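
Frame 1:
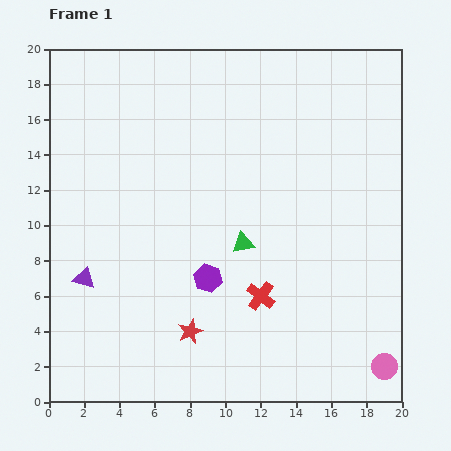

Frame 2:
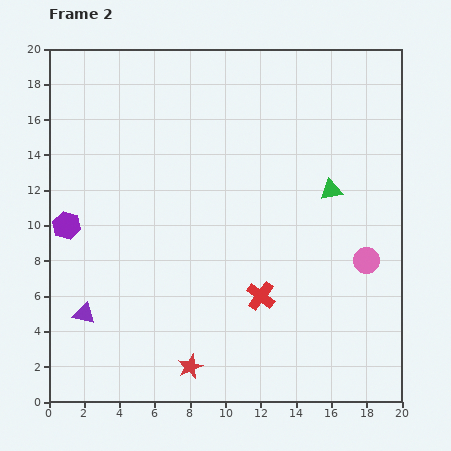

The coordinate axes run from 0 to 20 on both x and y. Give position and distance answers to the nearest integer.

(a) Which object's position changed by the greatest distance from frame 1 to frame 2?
the purple hexagon

(moved 9; next 6)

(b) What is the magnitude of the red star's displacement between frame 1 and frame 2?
2

The red star moved from (8, 4) to (8, 2), a distance of √(0² + 2²) ≈ 2.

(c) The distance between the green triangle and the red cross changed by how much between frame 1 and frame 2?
+4

Distance in frame 1: 3. Distance in frame 2: 7.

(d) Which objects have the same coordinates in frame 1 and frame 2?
the red cross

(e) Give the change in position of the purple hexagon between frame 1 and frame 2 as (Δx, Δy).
(-8, 3)

The purple hexagon was at (9, 7) in frame 1 and (1, 10) in frame 2.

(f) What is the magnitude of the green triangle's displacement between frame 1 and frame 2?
6

The green triangle moved from (11, 9) to (16, 12), a distance of √(5² + 3²) ≈ 6.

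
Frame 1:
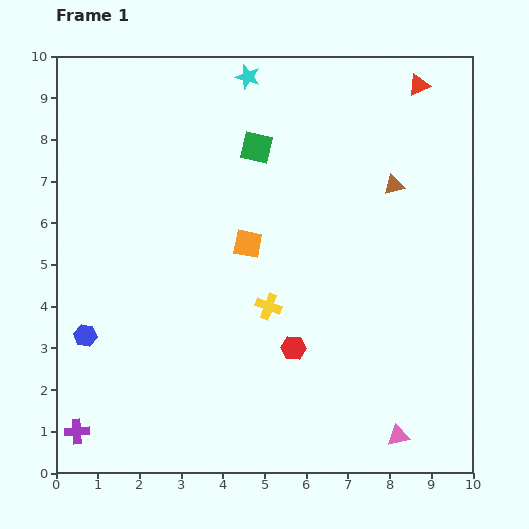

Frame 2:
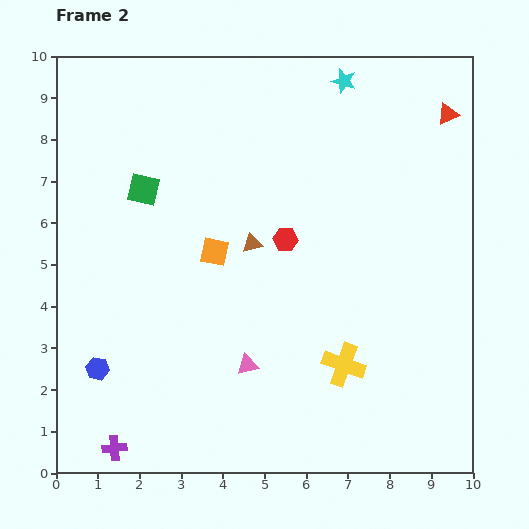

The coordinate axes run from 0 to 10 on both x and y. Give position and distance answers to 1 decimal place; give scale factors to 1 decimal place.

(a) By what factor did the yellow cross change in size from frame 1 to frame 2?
1.7×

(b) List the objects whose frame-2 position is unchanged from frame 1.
none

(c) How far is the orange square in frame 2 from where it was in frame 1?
0.8

The orange square moved from (4.6, 5.5) to (3.8, 5.3), a distance of √(0.8² + 0.2²) ≈ 0.8.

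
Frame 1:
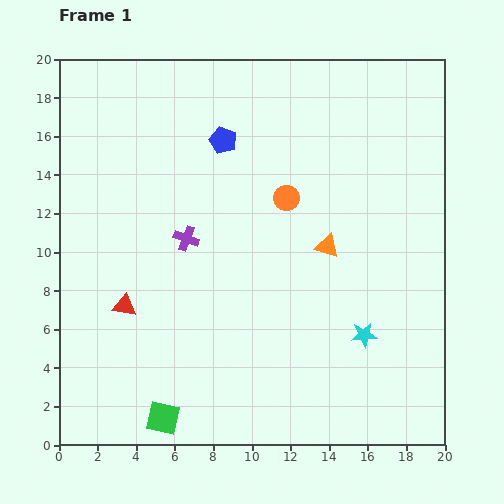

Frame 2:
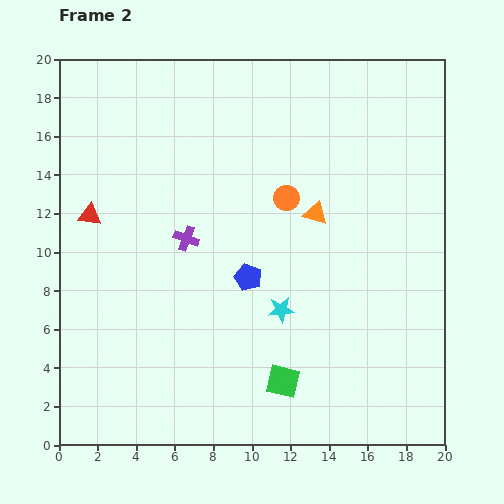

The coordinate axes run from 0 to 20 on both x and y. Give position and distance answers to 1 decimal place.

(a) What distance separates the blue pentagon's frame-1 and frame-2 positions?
7.2

The blue pentagon moved from (8.5, 15.8) to (9.8, 8.7), a distance of √(1.3² + 7.1²) ≈ 7.2.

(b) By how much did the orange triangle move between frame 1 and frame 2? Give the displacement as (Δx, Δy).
(-0.6, 1.7)

The orange triangle was at (13.9, 10.3) in frame 1 and (13.3, 12.0) in frame 2.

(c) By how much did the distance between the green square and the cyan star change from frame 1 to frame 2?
-7.6

Distance in frame 1: 11.3. Distance in frame 2: 3.7.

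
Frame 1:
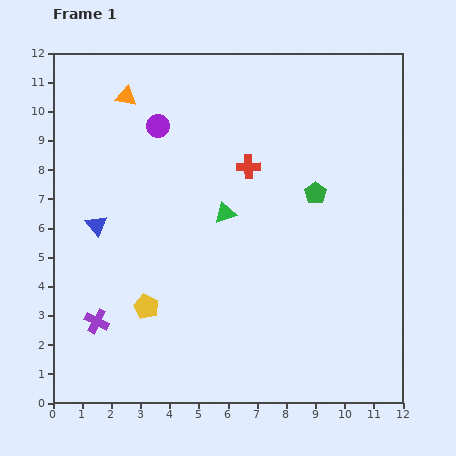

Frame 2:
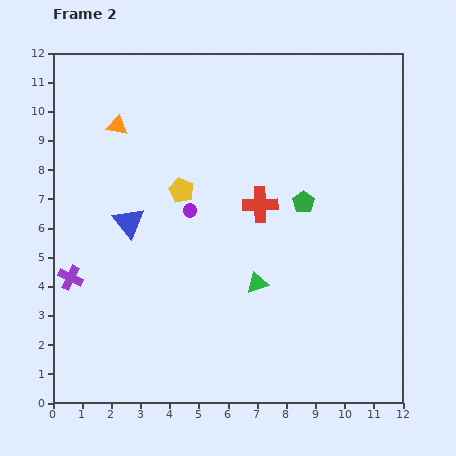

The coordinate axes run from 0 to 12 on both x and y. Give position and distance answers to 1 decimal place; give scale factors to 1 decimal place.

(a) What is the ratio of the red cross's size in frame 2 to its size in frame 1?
1.5×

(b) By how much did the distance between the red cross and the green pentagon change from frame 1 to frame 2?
-1.0

Distance in frame 1: 2.5. Distance in frame 2: 1.5.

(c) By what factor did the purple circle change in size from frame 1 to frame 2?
0.6×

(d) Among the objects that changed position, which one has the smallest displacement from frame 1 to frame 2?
the green pentagon

(moved 0.5)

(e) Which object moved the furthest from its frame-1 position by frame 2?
the yellow pentagon

(moved 4.2; next 3.1)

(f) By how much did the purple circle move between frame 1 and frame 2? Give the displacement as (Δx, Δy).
(1.1, -2.9)

The purple circle was at (3.6, 9.5) in frame 1 and (4.7, 6.6) in frame 2.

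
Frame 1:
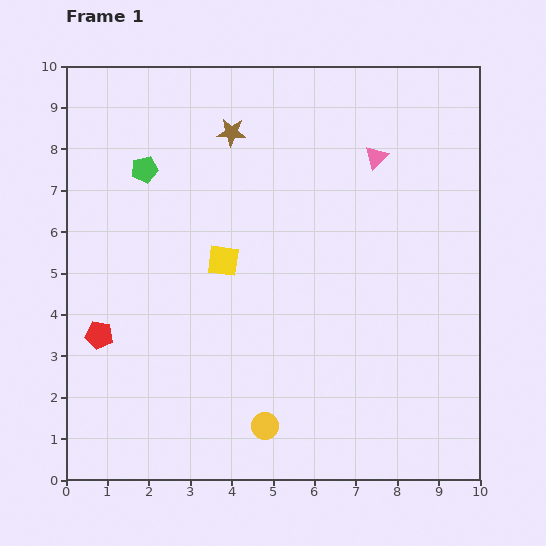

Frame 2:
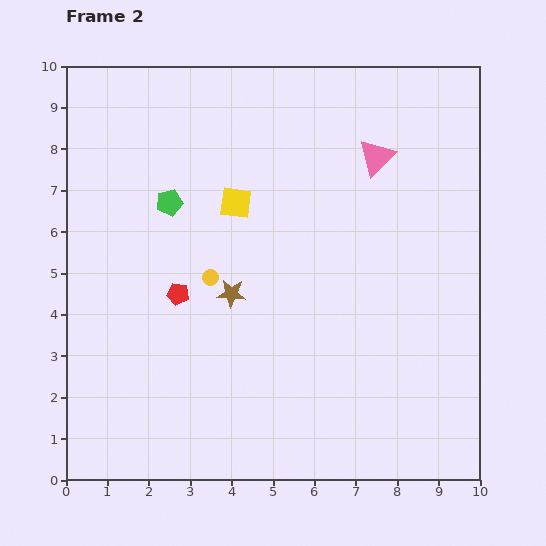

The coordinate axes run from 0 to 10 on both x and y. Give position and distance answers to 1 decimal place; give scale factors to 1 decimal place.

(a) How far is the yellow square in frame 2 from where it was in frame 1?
1.4

The yellow square moved from (3.8, 5.3) to (4.1, 6.7), a distance of √(0.3² + 1.4²) ≈ 1.4.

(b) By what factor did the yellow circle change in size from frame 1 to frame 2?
0.6×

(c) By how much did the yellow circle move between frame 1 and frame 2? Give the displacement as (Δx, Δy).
(-1.3, 3.6)

The yellow circle was at (4.8, 1.3) in frame 1 and (3.5, 4.9) in frame 2.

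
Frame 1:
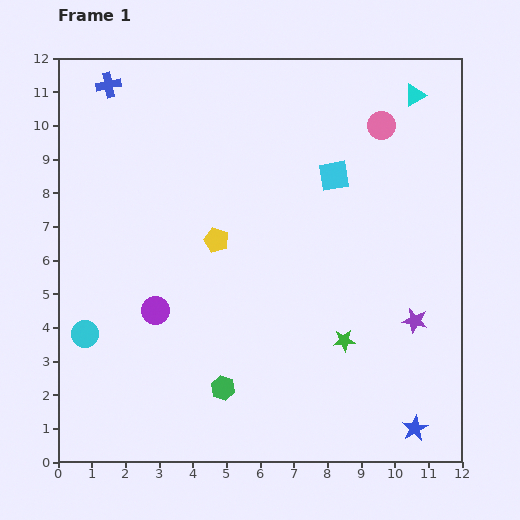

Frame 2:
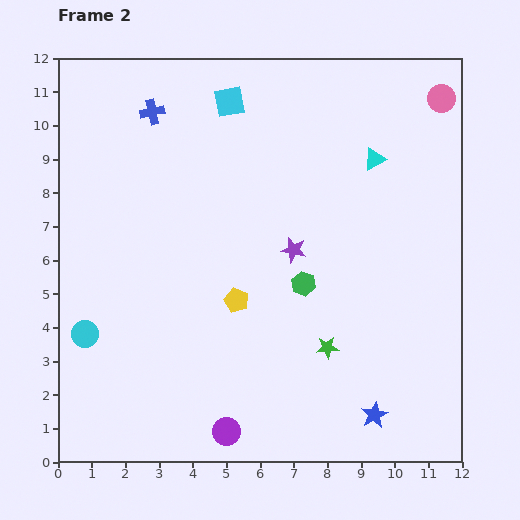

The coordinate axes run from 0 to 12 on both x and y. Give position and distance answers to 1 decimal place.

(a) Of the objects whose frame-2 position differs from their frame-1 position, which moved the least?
the green star

(moved 0.5)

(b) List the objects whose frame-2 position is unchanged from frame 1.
the cyan circle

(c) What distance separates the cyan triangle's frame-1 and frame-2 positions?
2.2

The cyan triangle moved from (10.6, 10.9) to (9.4, 9.0), a distance of √(1.2² + 1.9²) ≈ 2.2.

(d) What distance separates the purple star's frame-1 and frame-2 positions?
4.2

The purple star moved from (10.6, 4.2) to (7.0, 6.3), a distance of √(3.6² + 2.1²) ≈ 4.2.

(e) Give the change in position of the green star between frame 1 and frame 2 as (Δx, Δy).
(-0.5, -0.2)

The green star was at (8.5, 3.6) in frame 1 and (8.0, 3.4) in frame 2.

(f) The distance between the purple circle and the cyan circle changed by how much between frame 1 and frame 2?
+2.9

Distance in frame 1: 2.2. Distance in frame 2: 5.1.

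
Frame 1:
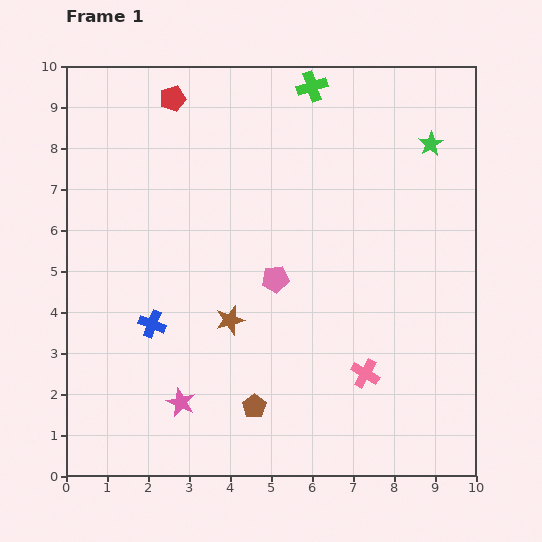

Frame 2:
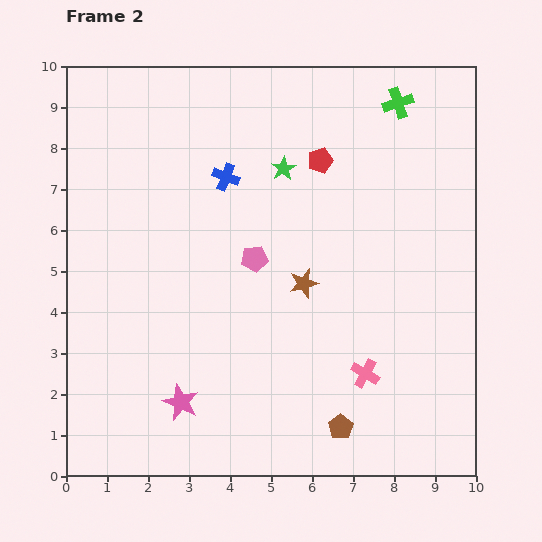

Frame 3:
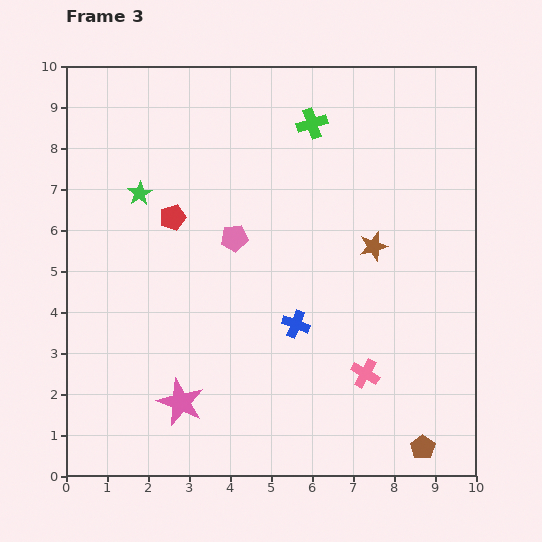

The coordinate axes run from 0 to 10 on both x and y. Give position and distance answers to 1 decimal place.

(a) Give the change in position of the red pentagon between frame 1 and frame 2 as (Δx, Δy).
(3.6, -1.5)

The red pentagon was at (2.6, 9.2) in frame 1 and (6.2, 7.7) in frame 2.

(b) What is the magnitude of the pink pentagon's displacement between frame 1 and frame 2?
0.7

The pink pentagon moved from (5.1, 4.8) to (4.6, 5.3), a distance of √(0.5² + 0.5²) ≈ 0.7.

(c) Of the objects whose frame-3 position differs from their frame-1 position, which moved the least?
the green cross

(moved 0.9)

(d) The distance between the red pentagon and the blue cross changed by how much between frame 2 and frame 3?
+1.7

Distance in frame 2: 2.3. Distance in frame 3: 4.0.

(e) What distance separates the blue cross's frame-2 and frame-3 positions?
4.0

The blue cross moved from (3.9, 7.3) to (5.6, 3.7), a distance of √(1.7² + 3.6²) ≈ 4.0.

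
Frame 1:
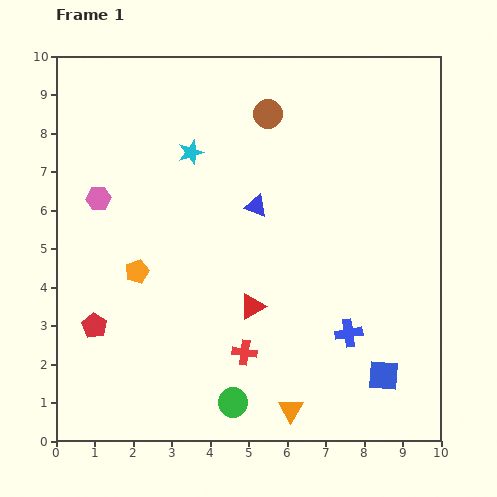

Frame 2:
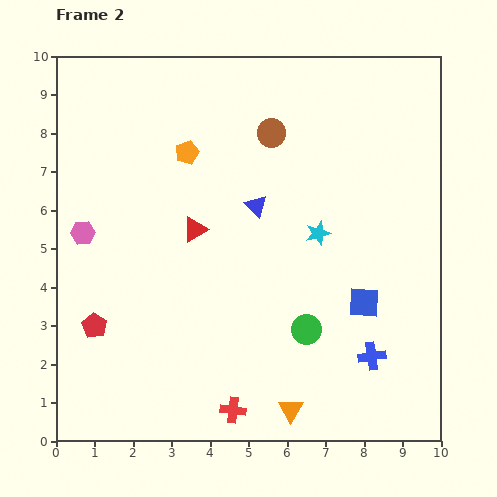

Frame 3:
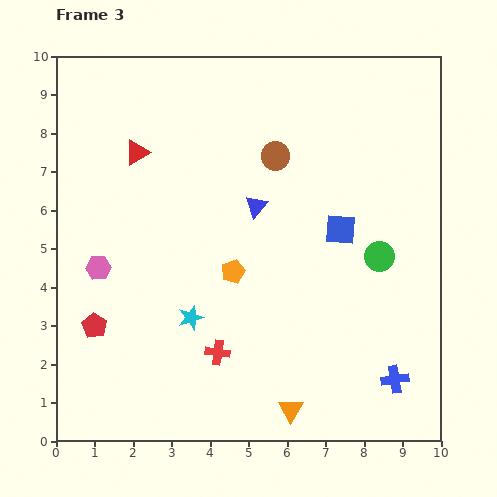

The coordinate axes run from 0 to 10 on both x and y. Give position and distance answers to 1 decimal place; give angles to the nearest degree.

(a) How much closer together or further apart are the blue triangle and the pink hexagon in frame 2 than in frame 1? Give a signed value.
+0.5

Distance in frame 1: 4.1. Distance in frame 2: 4.6.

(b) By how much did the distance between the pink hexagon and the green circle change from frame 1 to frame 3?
+0.9

Distance in frame 1: 6.4. Distance in frame 3: 7.3.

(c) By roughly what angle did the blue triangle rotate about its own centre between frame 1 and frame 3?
51° clockwise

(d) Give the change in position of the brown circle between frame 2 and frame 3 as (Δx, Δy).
(0.1, -0.6)

The brown circle was at (5.6, 8.0) in frame 2 and (5.7, 7.4) in frame 3.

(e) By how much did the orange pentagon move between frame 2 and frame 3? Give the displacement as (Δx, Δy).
(1.2, -3.1)

The orange pentagon was at (3.4, 7.5) in frame 2 and (4.6, 4.4) in frame 3.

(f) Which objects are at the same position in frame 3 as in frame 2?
the red pentagon, the orange triangle, the blue triangle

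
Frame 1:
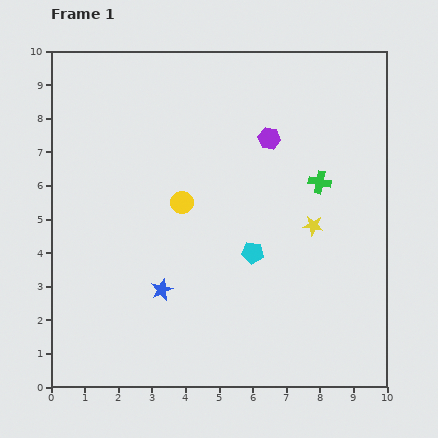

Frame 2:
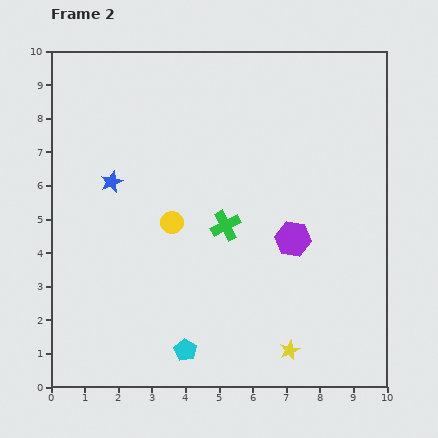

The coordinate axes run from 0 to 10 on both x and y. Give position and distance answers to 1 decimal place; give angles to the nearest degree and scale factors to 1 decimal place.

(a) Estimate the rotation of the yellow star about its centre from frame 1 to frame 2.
31° counter-clockwise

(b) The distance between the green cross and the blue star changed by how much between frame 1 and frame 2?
-2.1

Distance in frame 1: 5.7. Distance in frame 2: 3.6.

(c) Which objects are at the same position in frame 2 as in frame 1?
none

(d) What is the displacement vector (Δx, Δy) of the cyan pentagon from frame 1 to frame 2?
(-2.0, -2.9)

The cyan pentagon was at (6.0, 4.0) in frame 1 and (4.0, 1.1) in frame 2.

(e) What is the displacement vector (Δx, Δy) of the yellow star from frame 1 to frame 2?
(-0.7, -3.7)

The yellow star was at (7.8, 4.8) in frame 1 and (7.1, 1.1) in frame 2.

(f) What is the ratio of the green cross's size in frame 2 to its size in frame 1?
1.3×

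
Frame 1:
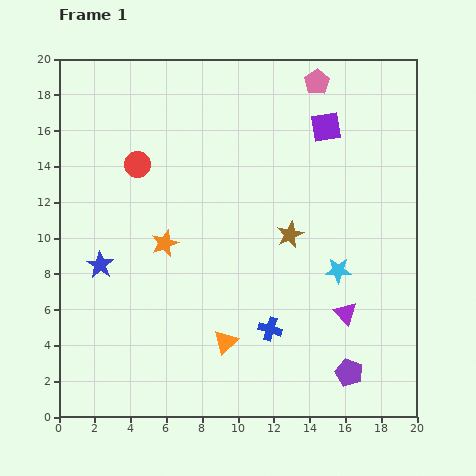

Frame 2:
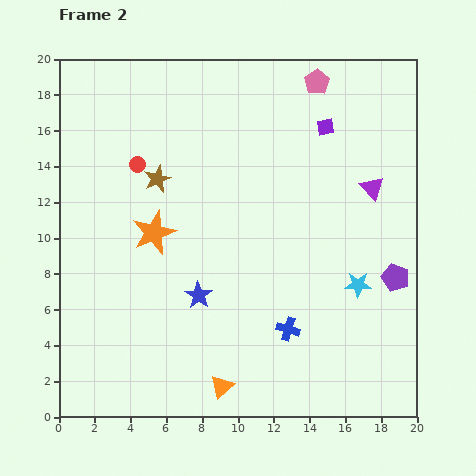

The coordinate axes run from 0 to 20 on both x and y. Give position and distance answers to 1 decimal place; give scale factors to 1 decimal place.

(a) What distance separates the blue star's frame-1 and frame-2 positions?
5.8

The blue star moved from (2.3, 8.5) to (7.8, 6.8), a distance of √(5.5² + 1.7²) ≈ 5.8.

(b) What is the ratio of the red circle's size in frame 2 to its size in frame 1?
0.6×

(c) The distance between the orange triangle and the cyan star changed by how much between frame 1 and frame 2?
+2.0

Distance in frame 1: 7.5. Distance in frame 2: 9.5.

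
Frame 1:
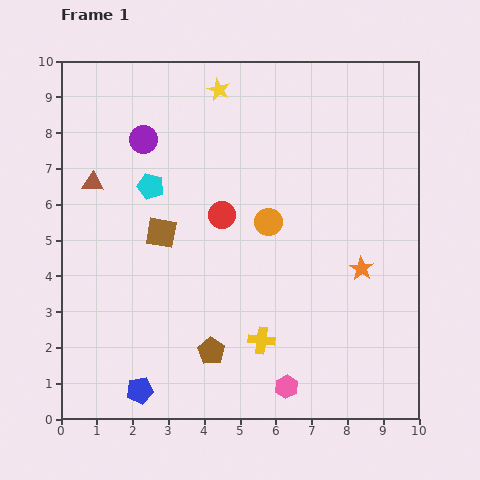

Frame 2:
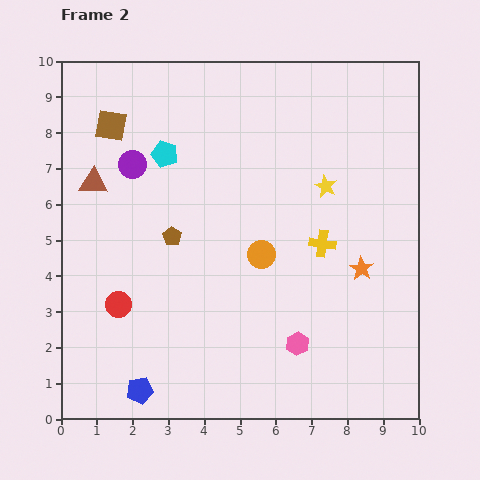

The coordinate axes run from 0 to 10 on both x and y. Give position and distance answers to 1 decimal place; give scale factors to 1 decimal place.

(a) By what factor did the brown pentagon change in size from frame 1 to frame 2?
0.7×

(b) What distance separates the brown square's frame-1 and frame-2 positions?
3.3

The brown square moved from (2.8, 5.2) to (1.4, 8.2), a distance of √(1.4² + 3.0²) ≈ 3.3.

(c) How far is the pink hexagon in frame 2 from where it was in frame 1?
1.2

The pink hexagon moved from (6.3, 0.9) to (6.6, 2.1), a distance of √(0.3² + 1.2²) ≈ 1.2.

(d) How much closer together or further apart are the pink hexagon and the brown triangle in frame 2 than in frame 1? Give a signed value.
-0.6

Distance in frame 1: 7.9. Distance in frame 2: 7.3.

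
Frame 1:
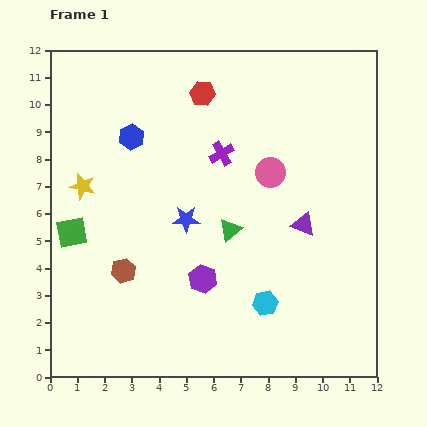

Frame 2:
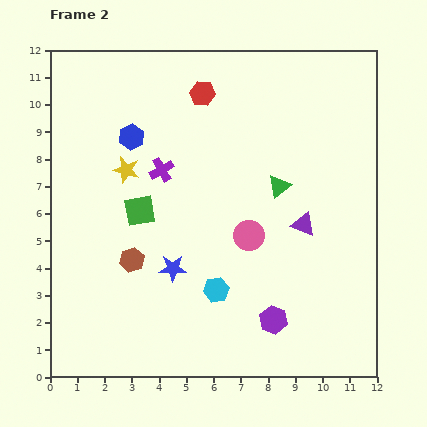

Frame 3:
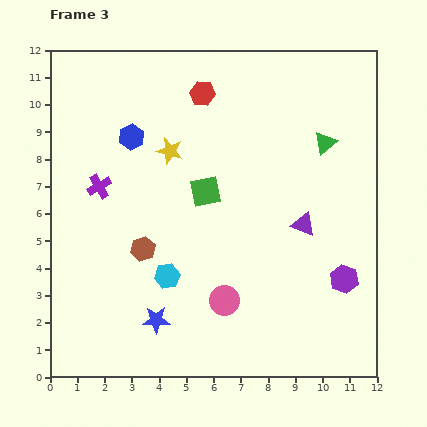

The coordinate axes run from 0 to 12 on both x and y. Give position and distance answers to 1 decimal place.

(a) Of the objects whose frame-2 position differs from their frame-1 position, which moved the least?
the brown hexagon

(moved 0.5)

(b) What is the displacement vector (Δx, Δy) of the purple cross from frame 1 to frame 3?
(-4.5, -1.2)

The purple cross was at (6.3, 8.2) in frame 1 and (1.8, 7.0) in frame 3.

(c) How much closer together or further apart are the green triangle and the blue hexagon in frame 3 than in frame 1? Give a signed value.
+2.1

Distance in frame 1: 5.0. Distance in frame 3: 7.1.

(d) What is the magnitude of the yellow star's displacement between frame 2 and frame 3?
1.7

The yellow star moved from (2.8, 7.6) to (4.4, 8.3), a distance of √(1.6² + 0.7²) ≈ 1.7.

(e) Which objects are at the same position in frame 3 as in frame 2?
the red hexagon, the blue hexagon, the purple triangle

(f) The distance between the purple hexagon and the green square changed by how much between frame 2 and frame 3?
-0.3

Distance in frame 2: 6.3. Distance in frame 3: 6.0.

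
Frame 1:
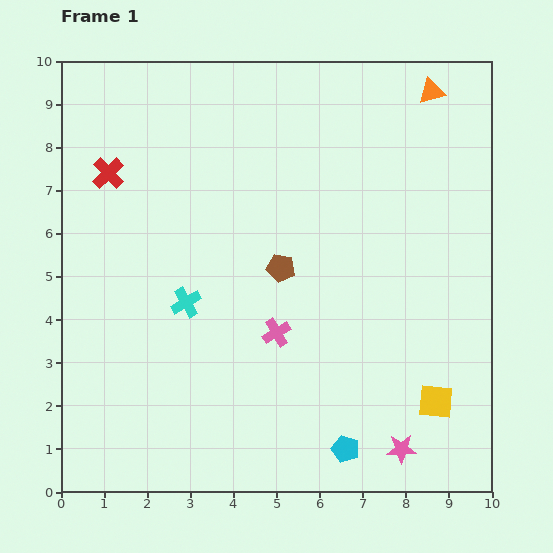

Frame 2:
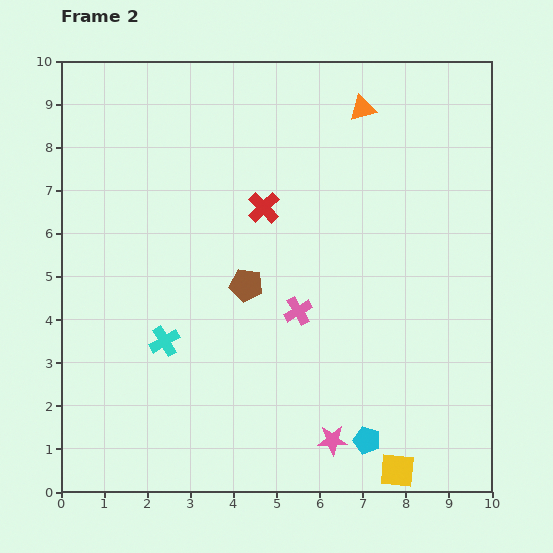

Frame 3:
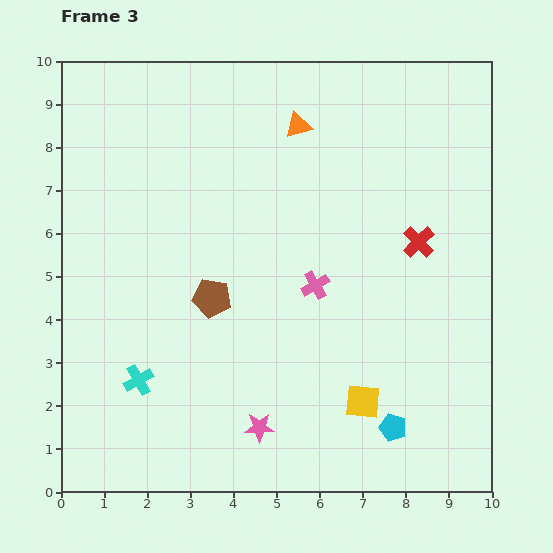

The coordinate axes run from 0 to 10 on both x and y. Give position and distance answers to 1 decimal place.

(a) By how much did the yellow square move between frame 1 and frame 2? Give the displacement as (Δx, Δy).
(-0.9, -1.6)

The yellow square was at (8.7, 2.1) in frame 1 and (7.8, 0.5) in frame 2.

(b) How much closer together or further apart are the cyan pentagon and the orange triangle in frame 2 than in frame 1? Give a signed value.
-0.8

Distance in frame 1: 8.5. Distance in frame 2: 7.7.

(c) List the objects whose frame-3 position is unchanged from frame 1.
none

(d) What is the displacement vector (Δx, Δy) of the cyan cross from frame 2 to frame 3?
(-0.6, -0.9)

The cyan cross was at (2.4, 3.5) in frame 2 and (1.8, 2.6) in frame 3.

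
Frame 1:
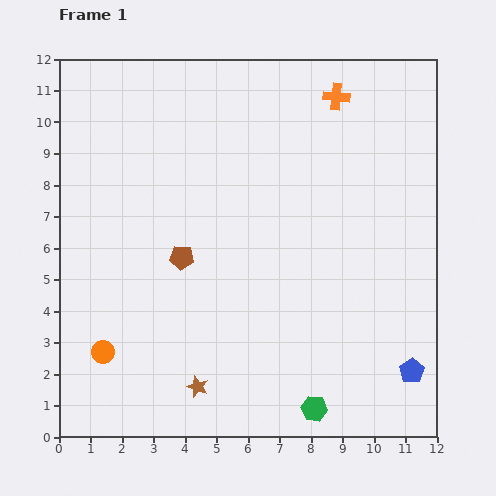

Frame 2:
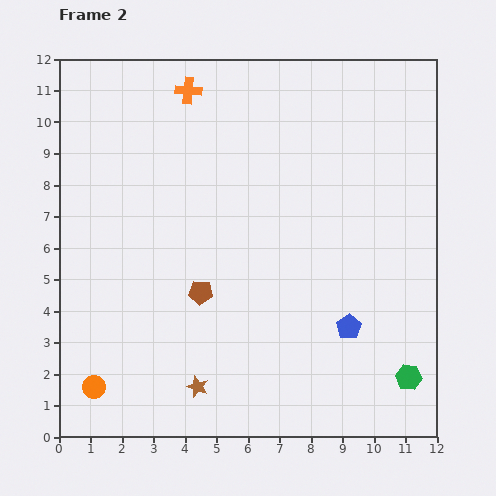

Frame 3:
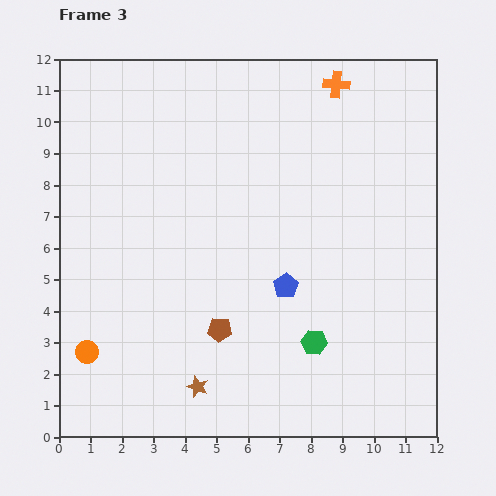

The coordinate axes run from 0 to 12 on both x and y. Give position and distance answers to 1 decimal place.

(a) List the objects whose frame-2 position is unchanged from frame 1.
the brown star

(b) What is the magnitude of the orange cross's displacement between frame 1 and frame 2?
4.7

The orange cross moved from (8.8, 10.8) to (4.1, 11.0), a distance of √(4.7² + 0.2²) ≈ 4.7.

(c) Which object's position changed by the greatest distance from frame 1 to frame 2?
the orange cross

(moved 4.7; next 3.2)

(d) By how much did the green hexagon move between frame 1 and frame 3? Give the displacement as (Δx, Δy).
(0.0, 2.1)

The green hexagon was at (8.1, 0.9) in frame 1 and (8.1, 3.0) in frame 3.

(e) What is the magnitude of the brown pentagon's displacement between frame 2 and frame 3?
1.3

The brown pentagon moved from (4.5, 4.6) to (5.1, 3.4), a distance of √(0.6² + 1.2²) ≈ 1.3.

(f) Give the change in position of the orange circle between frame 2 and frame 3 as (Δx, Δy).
(-0.2, 1.1)

The orange circle was at (1.1, 1.6) in frame 2 and (0.9, 2.7) in frame 3.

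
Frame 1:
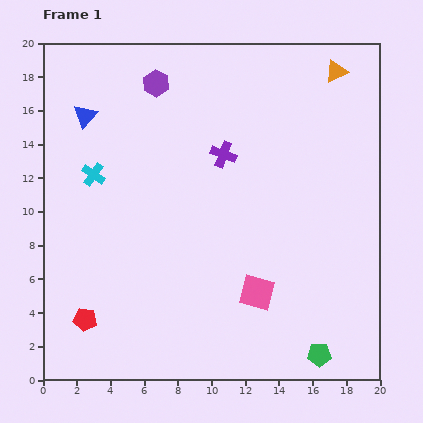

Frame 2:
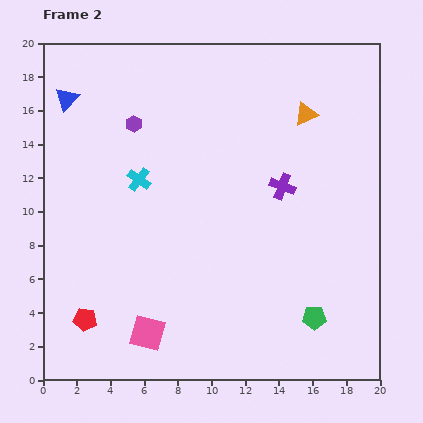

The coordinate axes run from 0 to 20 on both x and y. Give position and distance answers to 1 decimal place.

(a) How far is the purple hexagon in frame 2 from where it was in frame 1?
2.7

The purple hexagon moved from (6.7, 17.6) to (5.4, 15.2), a distance of √(1.3² + 2.4²) ≈ 2.7.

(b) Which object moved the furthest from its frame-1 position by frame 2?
the pink square

(moved 6.9; next 4.0)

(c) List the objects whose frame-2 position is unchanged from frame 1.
the red pentagon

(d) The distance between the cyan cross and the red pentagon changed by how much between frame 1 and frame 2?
+0.3

Distance in frame 1: 8.6. Distance in frame 2: 8.9.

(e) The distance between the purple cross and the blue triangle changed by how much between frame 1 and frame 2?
+5.3

Distance in frame 1: 8.5. Distance in frame 2: 13.8.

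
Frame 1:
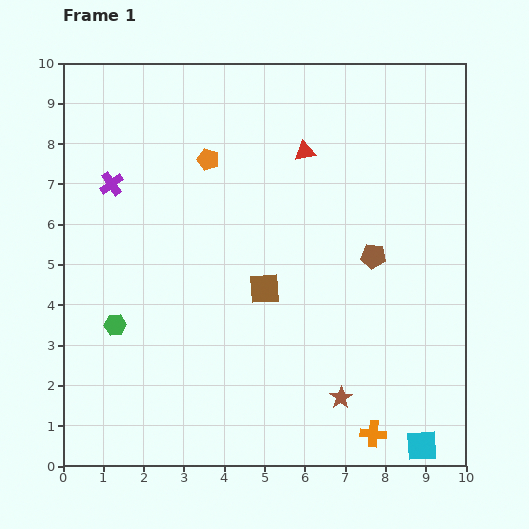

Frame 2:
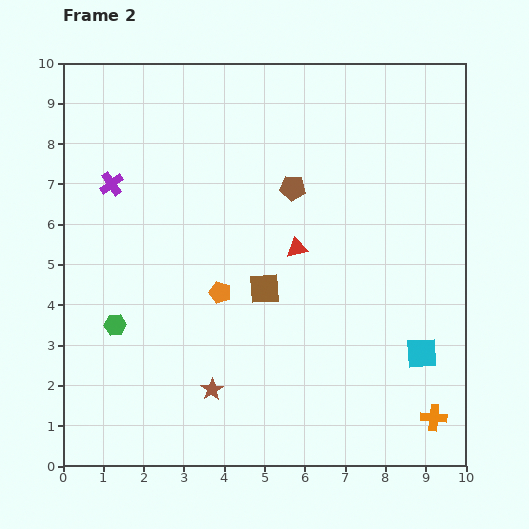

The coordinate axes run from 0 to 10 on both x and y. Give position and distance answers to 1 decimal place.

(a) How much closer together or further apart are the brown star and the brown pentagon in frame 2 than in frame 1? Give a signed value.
+1.8

Distance in frame 1: 3.6. Distance in frame 2: 5.4.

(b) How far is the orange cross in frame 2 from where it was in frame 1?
1.6

The orange cross moved from (7.7, 0.8) to (9.2, 1.2), a distance of √(1.5² + 0.4²) ≈ 1.6.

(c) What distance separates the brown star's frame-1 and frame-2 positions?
3.2

The brown star moved from (6.9, 1.7) to (3.7, 1.9), a distance of √(3.2² + 0.2²) ≈ 3.2.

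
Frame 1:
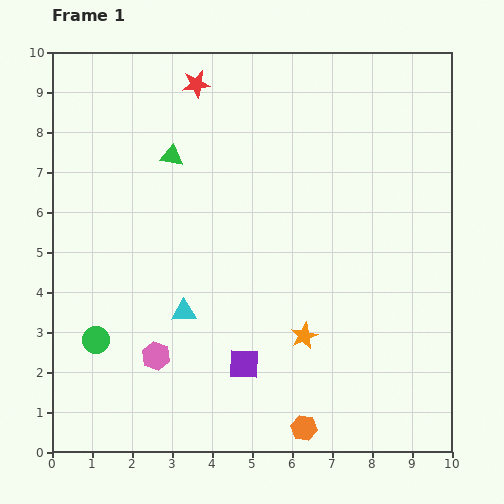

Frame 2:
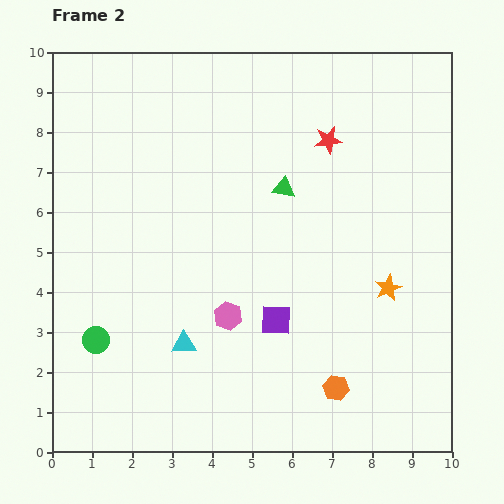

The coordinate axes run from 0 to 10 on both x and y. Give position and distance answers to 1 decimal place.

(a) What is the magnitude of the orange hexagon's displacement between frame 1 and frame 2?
1.3

The orange hexagon moved from (6.3, 0.6) to (7.1, 1.6), a distance of √(0.8² + 1.0²) ≈ 1.3.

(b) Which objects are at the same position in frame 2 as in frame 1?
the green circle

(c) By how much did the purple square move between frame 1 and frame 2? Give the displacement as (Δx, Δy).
(0.8, 1.1)

The purple square was at (4.8, 2.2) in frame 1 and (5.6, 3.3) in frame 2.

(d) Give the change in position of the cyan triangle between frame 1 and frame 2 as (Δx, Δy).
(0.0, -0.8)

The cyan triangle was at (3.3, 3.5) in frame 1 and (3.3, 2.7) in frame 2.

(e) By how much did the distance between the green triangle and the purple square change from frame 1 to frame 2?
-2.2

Distance in frame 1: 5.5. Distance in frame 2: 3.3.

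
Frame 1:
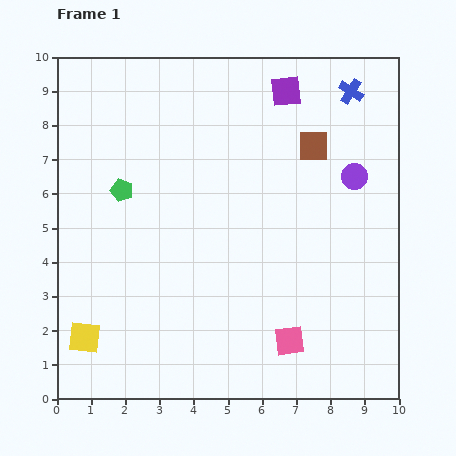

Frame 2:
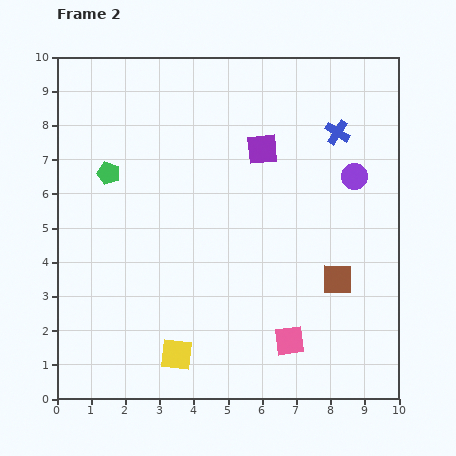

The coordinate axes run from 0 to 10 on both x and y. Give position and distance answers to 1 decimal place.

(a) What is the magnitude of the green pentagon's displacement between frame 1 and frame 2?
0.6

The green pentagon moved from (1.9, 6.1) to (1.5, 6.6), a distance of √(0.4² + 0.5²) ≈ 0.6.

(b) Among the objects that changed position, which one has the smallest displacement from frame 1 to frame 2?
the green pentagon

(moved 0.6)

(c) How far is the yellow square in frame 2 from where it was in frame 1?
2.7

The yellow square moved from (0.8, 1.8) to (3.5, 1.3), a distance of √(2.7² + 0.5²) ≈ 2.7.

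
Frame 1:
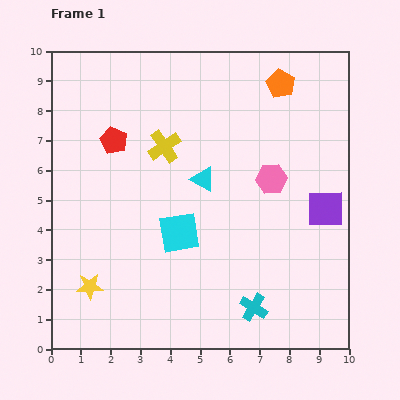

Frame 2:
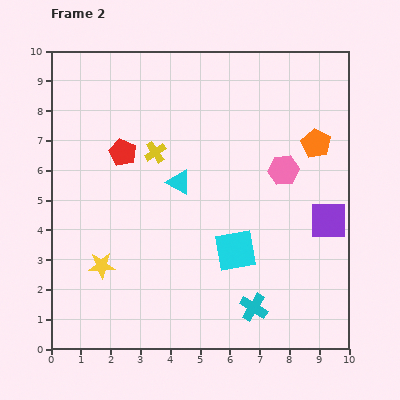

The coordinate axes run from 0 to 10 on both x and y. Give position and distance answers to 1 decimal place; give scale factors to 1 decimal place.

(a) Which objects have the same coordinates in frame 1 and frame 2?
the cyan cross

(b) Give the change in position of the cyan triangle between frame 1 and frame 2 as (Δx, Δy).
(-0.8, -0.1)

The cyan triangle was at (5.1, 5.7) in frame 1 and (4.3, 5.6) in frame 2.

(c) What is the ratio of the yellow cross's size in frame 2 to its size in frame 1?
0.7×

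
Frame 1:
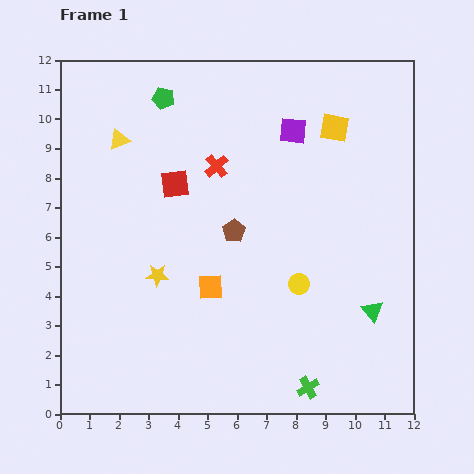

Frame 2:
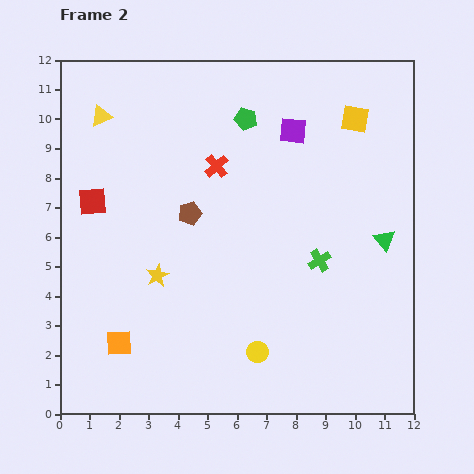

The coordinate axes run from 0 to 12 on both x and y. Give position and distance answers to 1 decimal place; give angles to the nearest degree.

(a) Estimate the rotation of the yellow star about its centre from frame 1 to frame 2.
29° counter-clockwise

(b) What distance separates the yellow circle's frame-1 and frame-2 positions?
2.7

The yellow circle moved from (8.1, 4.4) to (6.7, 2.1), a distance of √(1.4² + 2.3²) ≈ 2.7.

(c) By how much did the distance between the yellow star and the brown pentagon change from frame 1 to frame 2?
-0.6

Distance in frame 1: 3.0. Distance in frame 2: 2.4.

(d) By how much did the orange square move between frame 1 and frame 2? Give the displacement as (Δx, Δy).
(-3.1, -1.9)

The orange square was at (5.1, 4.3) in frame 1 and (2.0, 2.4) in frame 2.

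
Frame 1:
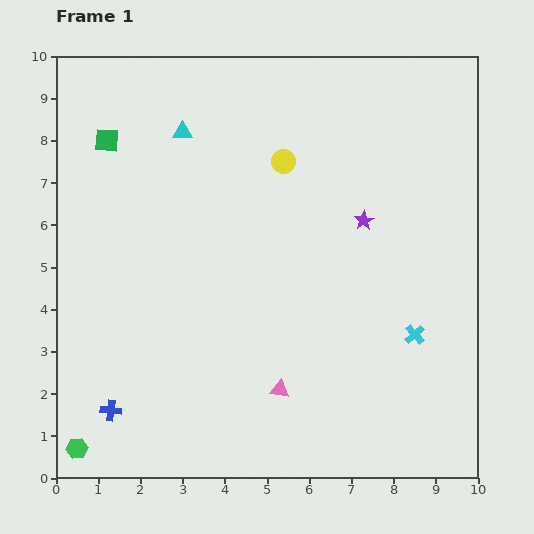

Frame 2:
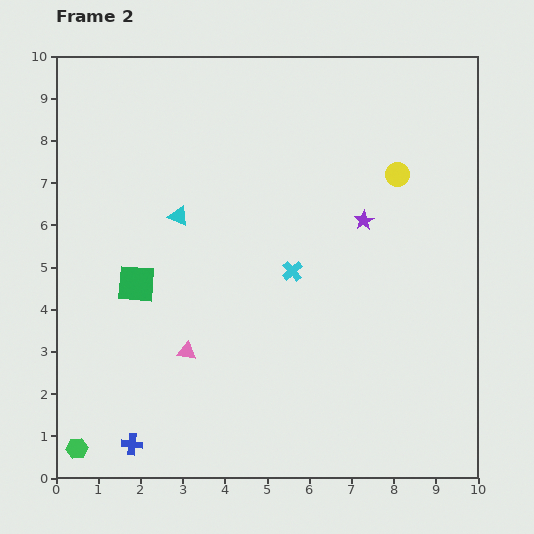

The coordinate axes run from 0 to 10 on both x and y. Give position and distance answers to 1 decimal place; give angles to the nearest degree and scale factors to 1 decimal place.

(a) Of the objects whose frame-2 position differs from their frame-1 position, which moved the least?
the blue cross

(moved 0.9)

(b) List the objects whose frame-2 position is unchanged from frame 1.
the purple star, the green hexagon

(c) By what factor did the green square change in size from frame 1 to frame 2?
1.6×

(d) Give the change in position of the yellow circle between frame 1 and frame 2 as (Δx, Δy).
(2.7, -0.3)

The yellow circle was at (5.4, 7.5) in frame 1 and (8.1, 7.2) in frame 2.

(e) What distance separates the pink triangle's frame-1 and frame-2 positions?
2.4

The pink triangle moved from (5.3, 2.1) to (3.1, 3.0), a distance of √(2.2² + 0.9²) ≈ 2.4.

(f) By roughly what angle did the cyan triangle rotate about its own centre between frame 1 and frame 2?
23° clockwise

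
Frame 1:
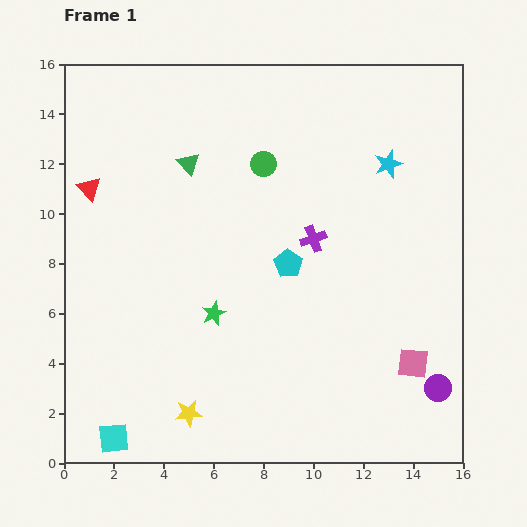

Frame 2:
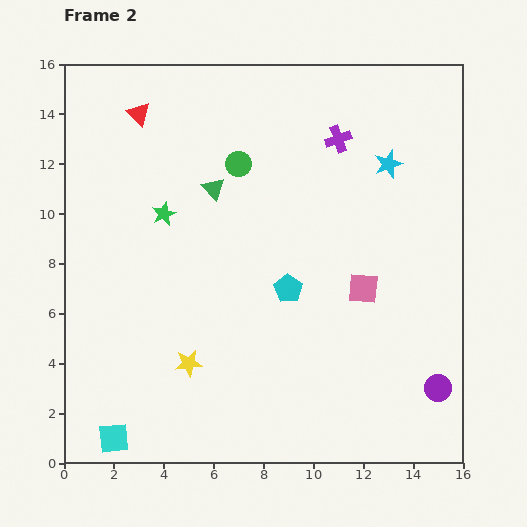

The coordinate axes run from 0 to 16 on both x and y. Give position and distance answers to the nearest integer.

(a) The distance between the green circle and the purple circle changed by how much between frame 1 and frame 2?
+1

Distance in frame 1: 11. Distance in frame 2: 12.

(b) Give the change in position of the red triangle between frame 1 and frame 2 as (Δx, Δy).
(2, 3)

The red triangle was at (1, 11) in frame 1 and (3, 14) in frame 2.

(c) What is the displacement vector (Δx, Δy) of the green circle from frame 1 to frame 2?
(-1, 0)

The green circle was at (8, 12) in frame 1 and (7, 12) in frame 2.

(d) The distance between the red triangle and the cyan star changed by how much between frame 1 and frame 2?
-2

Distance in frame 1: 12. Distance in frame 2: 10.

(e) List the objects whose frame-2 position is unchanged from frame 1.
the cyan square, the purple circle, the cyan star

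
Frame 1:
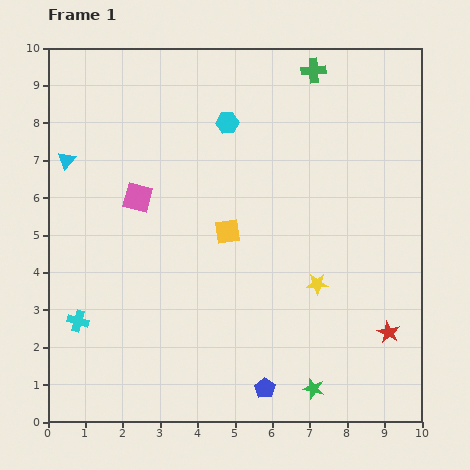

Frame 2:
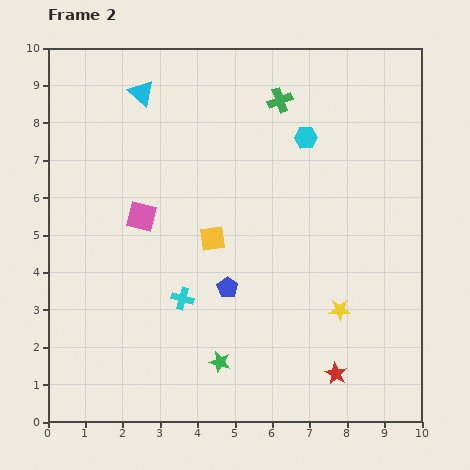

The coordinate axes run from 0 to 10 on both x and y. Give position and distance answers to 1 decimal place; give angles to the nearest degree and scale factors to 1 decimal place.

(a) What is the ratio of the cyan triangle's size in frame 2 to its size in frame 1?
1.4×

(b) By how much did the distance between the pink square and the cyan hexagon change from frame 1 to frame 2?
+1.8

Distance in frame 1: 3.1. Distance in frame 2: 4.9.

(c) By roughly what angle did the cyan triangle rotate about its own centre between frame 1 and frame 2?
29° counter-clockwise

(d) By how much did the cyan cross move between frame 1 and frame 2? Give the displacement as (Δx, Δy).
(2.8, 0.6)

The cyan cross was at (0.8, 2.7) in frame 1 and (3.6, 3.3) in frame 2.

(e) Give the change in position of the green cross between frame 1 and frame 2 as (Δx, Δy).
(-0.9, -0.8)

The green cross was at (7.1, 9.4) in frame 1 and (6.2, 8.6) in frame 2.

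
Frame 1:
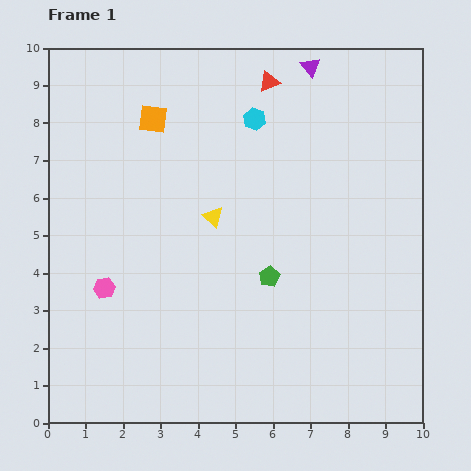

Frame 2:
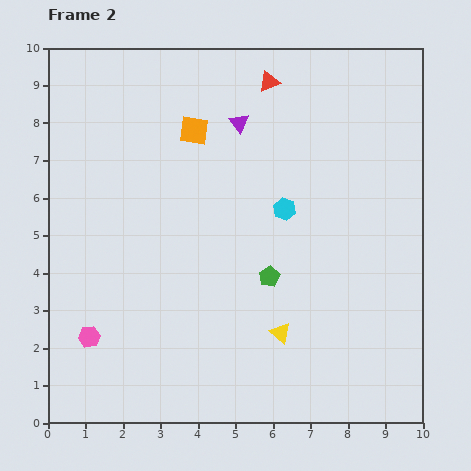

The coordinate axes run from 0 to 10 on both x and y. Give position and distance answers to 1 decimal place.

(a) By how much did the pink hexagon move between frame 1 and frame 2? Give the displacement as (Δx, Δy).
(-0.4, -1.3)

The pink hexagon was at (1.5, 3.6) in frame 1 and (1.1, 2.3) in frame 2.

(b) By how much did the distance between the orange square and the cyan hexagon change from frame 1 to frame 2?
+0.5

Distance in frame 1: 2.7. Distance in frame 2: 3.2.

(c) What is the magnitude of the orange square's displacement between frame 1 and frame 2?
1.1

The orange square moved from (2.8, 8.1) to (3.9, 7.8), a distance of √(1.1² + 0.3²) ≈ 1.1.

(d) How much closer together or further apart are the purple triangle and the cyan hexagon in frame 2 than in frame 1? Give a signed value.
+0.5

Distance in frame 1: 2.1. Distance in frame 2: 2.6.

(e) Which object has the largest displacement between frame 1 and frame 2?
the yellow triangle

(moved 3.6; next 2.5)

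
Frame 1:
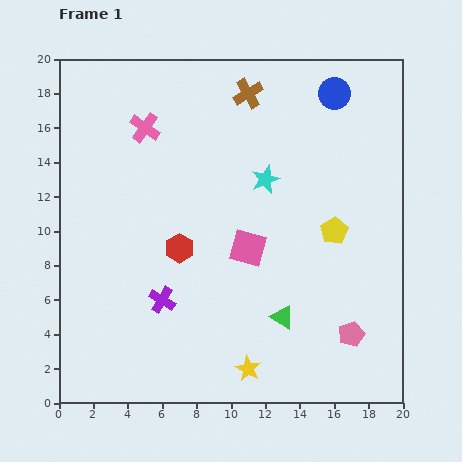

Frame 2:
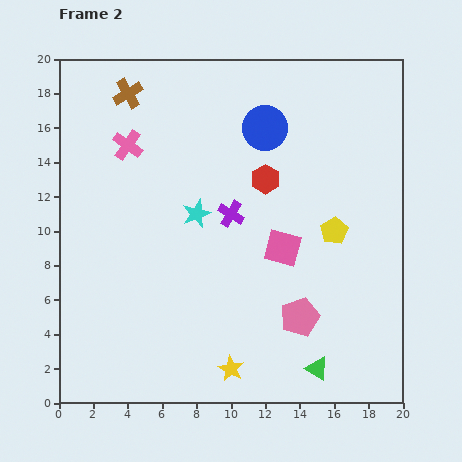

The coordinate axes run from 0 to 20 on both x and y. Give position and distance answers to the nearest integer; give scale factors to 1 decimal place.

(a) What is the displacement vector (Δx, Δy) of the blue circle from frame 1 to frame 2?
(-4, -2)

The blue circle was at (16, 18) in frame 1 and (12, 16) in frame 2.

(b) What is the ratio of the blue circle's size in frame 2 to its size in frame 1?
1.4×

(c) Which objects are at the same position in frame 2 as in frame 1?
the yellow pentagon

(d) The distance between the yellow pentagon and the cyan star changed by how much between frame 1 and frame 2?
+3

Distance in frame 1: 5. Distance in frame 2: 8.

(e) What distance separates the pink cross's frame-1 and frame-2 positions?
1

The pink cross moved from (5, 16) to (4, 15), a distance of √(1² + 1²) ≈ 1.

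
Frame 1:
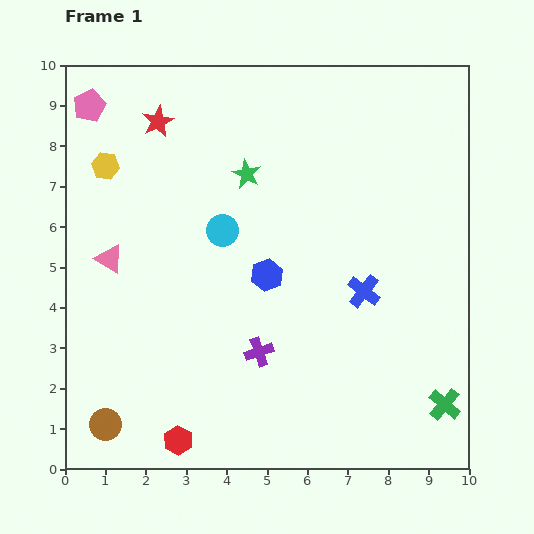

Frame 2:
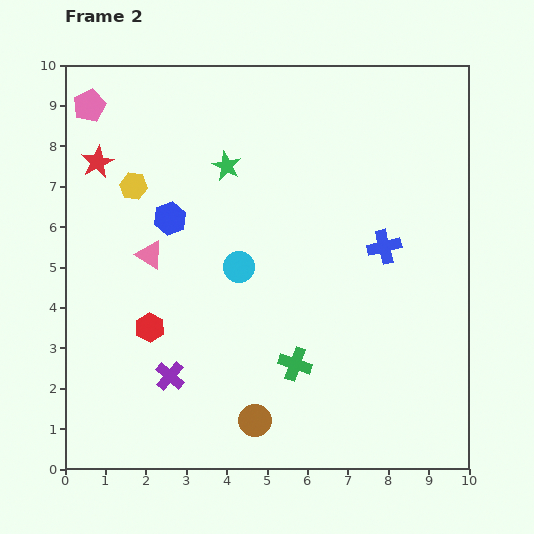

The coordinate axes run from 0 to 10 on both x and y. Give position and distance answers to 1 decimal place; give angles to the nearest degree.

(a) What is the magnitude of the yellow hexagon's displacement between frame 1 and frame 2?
0.9

The yellow hexagon moved from (1.0, 7.5) to (1.7, 7.0), a distance of √(0.7² + 0.5²) ≈ 0.9.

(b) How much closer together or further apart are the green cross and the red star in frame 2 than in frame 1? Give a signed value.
-3.0

Distance in frame 1: 10.0. Distance in frame 2: 7.0.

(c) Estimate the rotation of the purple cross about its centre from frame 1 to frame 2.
31° counter-clockwise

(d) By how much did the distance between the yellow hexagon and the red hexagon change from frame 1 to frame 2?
-3.5

Distance in frame 1: 7.0. Distance in frame 2: 3.5.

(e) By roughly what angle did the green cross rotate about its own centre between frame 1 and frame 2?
21° counter-clockwise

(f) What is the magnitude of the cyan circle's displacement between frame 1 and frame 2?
1.0

The cyan circle moved from (3.9, 5.9) to (4.3, 5.0), a distance of √(0.4² + 0.9²) ≈ 1.0.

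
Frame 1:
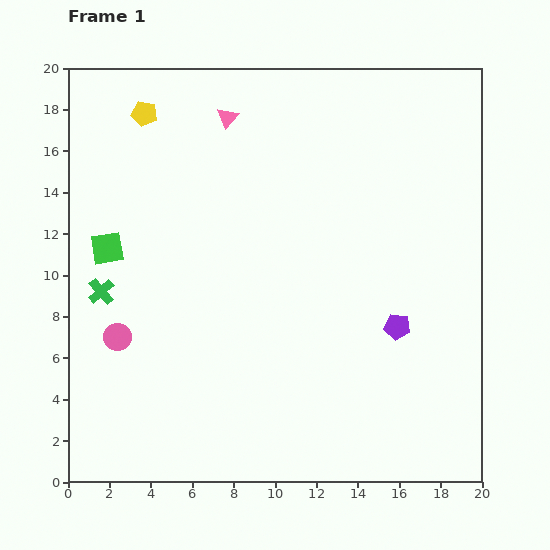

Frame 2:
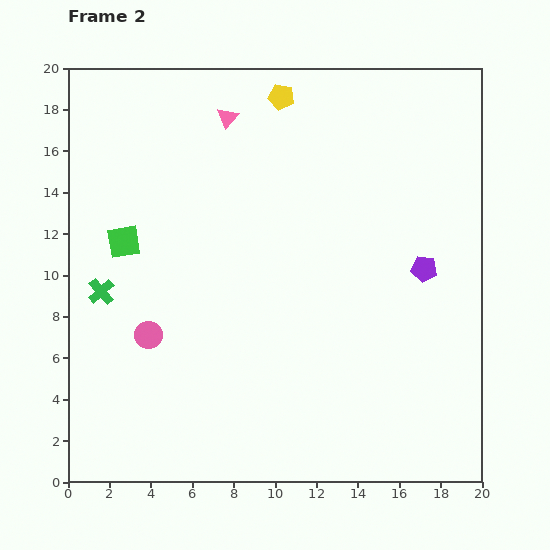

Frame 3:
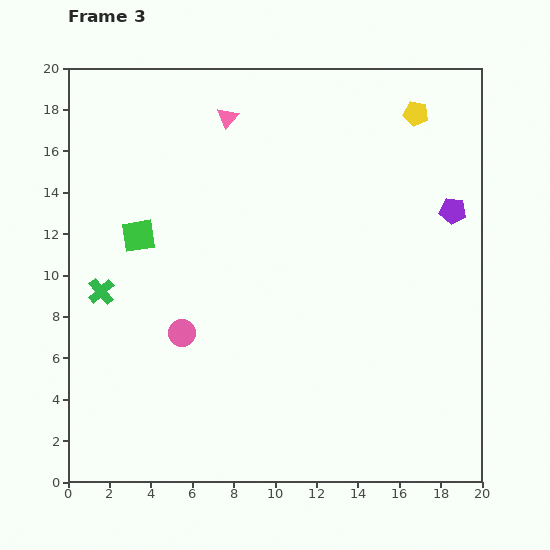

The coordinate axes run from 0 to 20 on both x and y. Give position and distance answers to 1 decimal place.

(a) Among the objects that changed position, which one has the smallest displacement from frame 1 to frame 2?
the green square

(moved 0.9)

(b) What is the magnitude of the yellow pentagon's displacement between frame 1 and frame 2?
6.6

The yellow pentagon moved from (3.7, 17.8) to (10.3, 18.6), a distance of √(6.6² + 0.8²) ≈ 6.6.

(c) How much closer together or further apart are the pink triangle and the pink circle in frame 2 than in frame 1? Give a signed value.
-0.7

Distance in frame 1: 11.9. Distance in frame 2: 11.2.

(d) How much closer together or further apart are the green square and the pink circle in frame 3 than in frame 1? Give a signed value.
+0.8

Distance in frame 1: 4.3. Distance in frame 3: 5.1.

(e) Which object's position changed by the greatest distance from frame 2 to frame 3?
the yellow pentagon

(moved 6.5; next 3.1)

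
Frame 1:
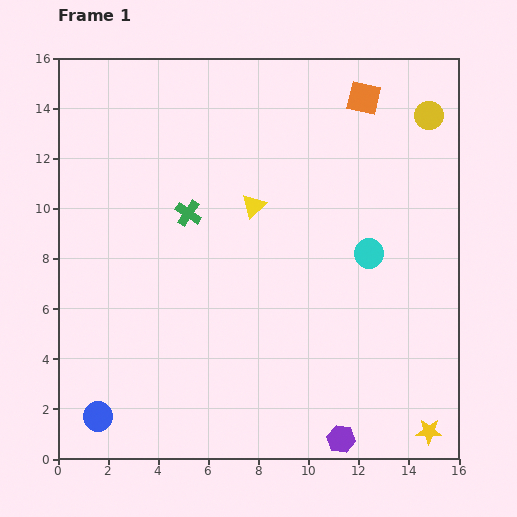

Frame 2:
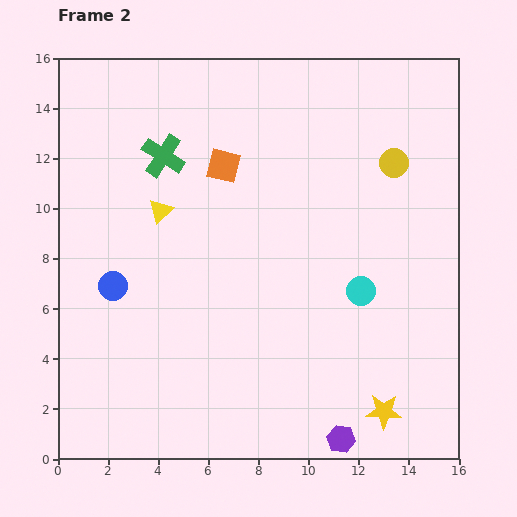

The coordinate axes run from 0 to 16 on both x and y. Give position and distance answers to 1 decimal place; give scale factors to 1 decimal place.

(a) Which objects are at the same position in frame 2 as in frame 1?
the purple hexagon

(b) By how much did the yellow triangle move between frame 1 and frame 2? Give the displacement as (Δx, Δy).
(-3.7, -0.2)

The yellow triangle was at (7.8, 10.1) in frame 1 and (4.1, 9.9) in frame 2.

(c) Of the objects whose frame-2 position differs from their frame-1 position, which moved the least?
the cyan circle

(moved 1.5)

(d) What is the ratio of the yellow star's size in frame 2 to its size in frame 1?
1.4×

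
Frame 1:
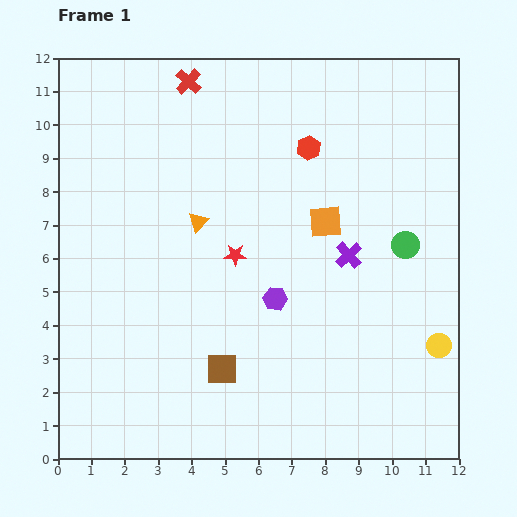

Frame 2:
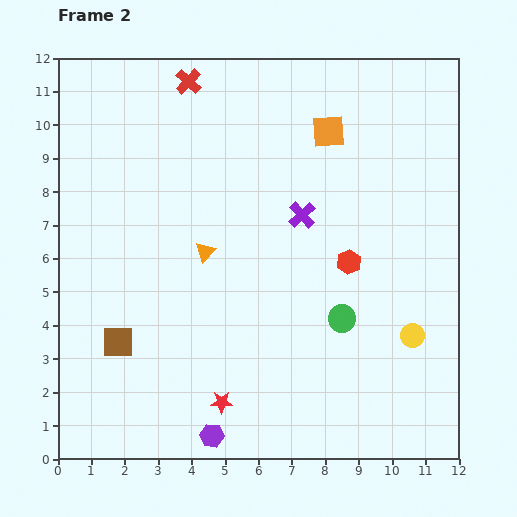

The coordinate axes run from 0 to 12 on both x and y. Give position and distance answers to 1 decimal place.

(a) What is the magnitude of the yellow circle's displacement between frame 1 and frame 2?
0.9

The yellow circle moved from (11.4, 3.4) to (10.6, 3.7), a distance of √(0.8² + 0.3²) ≈ 0.9.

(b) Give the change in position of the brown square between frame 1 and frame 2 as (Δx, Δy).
(-3.1, 0.8)

The brown square was at (4.9, 2.7) in frame 1 and (1.8, 3.5) in frame 2.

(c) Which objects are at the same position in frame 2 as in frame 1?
the red cross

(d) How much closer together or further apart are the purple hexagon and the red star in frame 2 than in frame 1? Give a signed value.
-0.8

Distance in frame 1: 1.8. Distance in frame 2: 1.0.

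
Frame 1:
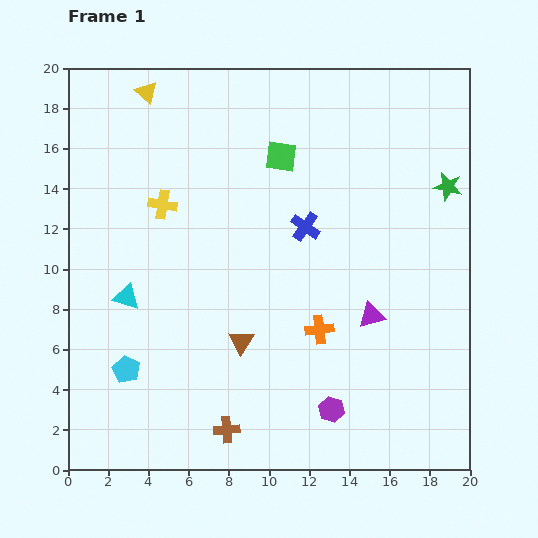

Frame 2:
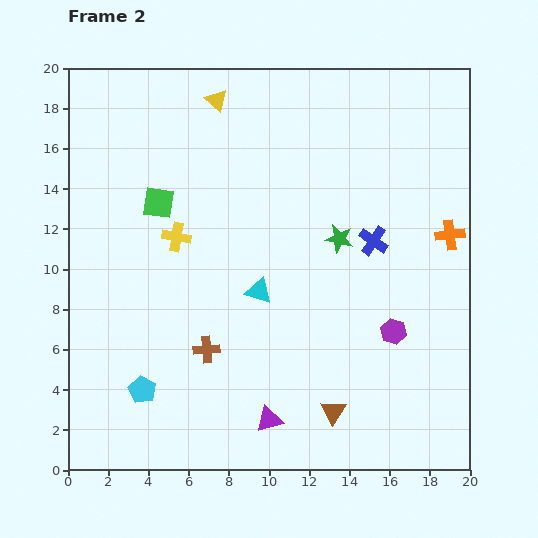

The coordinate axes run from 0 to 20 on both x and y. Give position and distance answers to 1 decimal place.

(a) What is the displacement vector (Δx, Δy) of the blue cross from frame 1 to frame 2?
(3.4, -0.7)

The blue cross was at (11.8, 12.1) in frame 1 and (15.2, 11.4) in frame 2.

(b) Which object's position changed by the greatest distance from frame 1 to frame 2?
the orange cross

(moved 8.0; next 7.3)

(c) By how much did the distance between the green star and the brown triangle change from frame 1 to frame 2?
-4.3

Distance in frame 1: 12.9. Distance in frame 2: 8.6.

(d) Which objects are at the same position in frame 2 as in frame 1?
none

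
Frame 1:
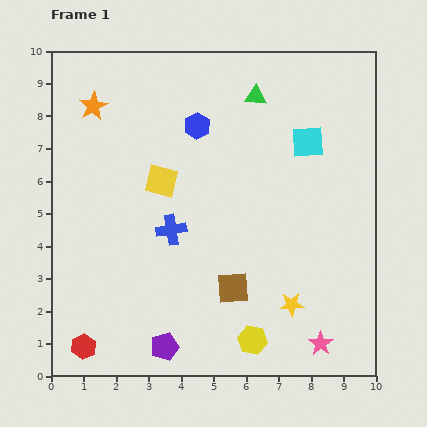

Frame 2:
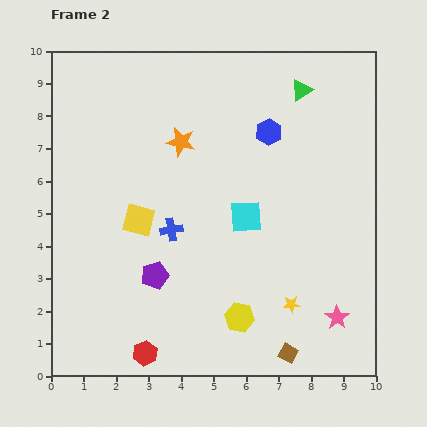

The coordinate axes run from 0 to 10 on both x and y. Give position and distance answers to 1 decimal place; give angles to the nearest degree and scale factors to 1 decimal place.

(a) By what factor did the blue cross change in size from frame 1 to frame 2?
0.8×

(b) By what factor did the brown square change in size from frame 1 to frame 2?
0.6×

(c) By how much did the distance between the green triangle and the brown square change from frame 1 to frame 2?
+2.2

Distance in frame 1: 5.9. Distance in frame 2: 8.1.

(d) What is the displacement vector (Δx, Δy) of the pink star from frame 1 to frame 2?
(0.5, 0.8)

The pink star was at (8.3, 1.0) in frame 1 and (8.8, 1.8) in frame 2.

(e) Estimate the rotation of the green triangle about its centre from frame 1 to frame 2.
37° counter-clockwise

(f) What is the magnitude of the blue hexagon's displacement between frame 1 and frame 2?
2.2

The blue hexagon moved from (4.5, 7.7) to (6.7, 7.5), a distance of √(2.2² + 0.2²) ≈ 2.2.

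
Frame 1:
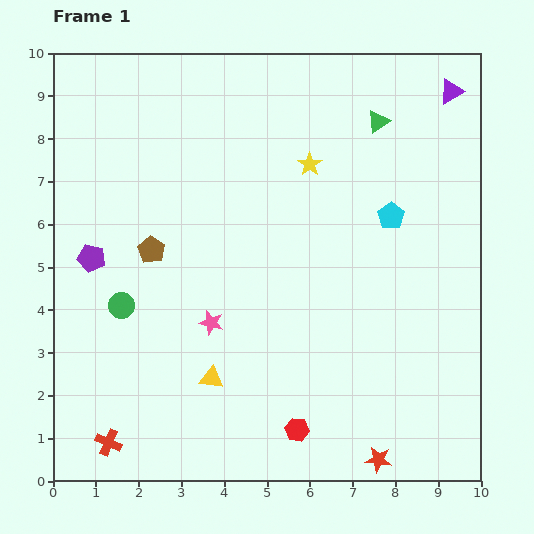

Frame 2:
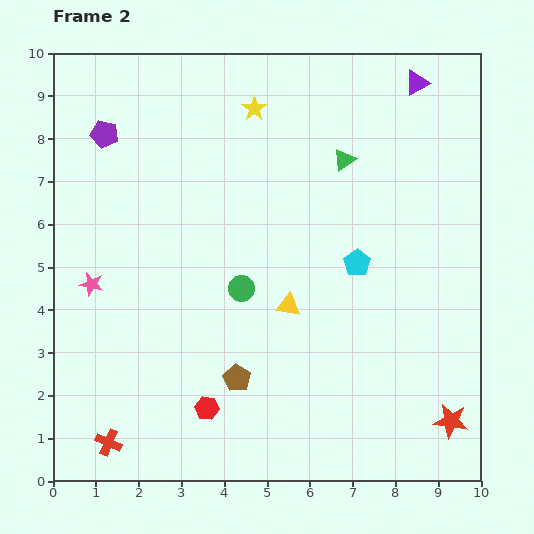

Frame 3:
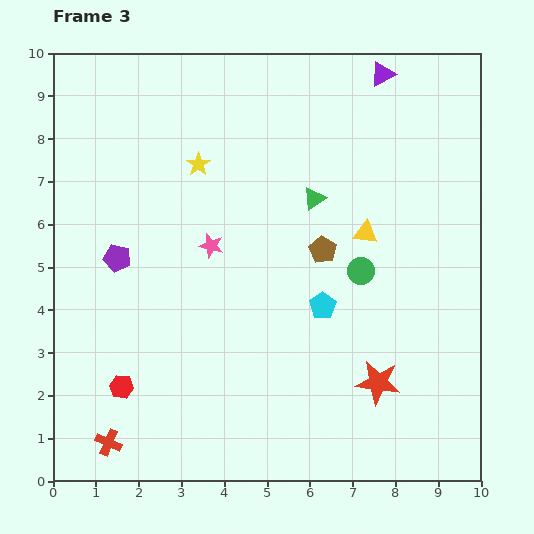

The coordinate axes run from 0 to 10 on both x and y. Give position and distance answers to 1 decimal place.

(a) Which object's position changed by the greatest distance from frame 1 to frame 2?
the brown pentagon

(moved 3.6; next 2.9)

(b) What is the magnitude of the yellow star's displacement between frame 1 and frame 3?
2.6

The yellow star moved from (6.0, 7.4) to (3.4, 7.4), a distance of √(2.6² + 0.0²) ≈ 2.6.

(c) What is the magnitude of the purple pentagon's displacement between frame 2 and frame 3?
2.9

The purple pentagon moved from (1.2, 8.1) to (1.5, 5.2), a distance of √(0.3² + 2.9²) ≈ 2.9.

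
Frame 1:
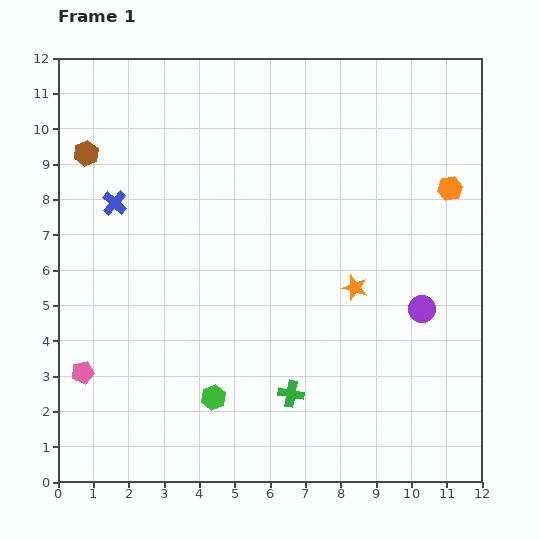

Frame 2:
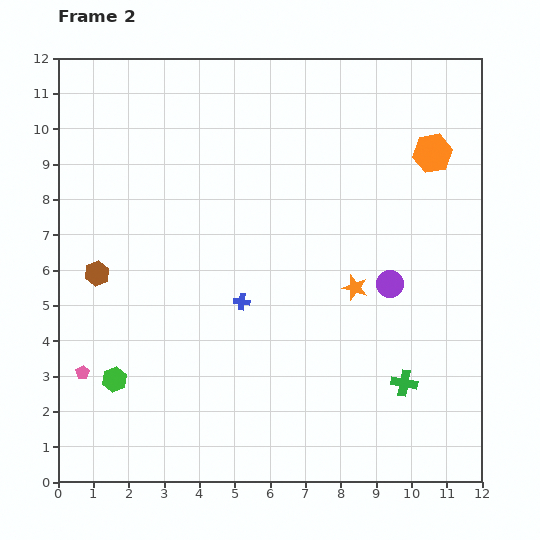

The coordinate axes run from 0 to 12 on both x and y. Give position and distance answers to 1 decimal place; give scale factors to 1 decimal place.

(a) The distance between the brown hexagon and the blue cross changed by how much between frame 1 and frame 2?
+2.6

Distance in frame 1: 1.6. Distance in frame 2: 4.2.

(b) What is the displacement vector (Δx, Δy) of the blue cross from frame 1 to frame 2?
(3.6, -2.8)

The blue cross was at (1.6, 7.9) in frame 1 and (5.2, 5.1) in frame 2.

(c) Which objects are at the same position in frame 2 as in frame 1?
the pink pentagon, the orange star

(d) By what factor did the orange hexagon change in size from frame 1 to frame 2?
1.6×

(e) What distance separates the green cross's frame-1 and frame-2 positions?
3.2

The green cross moved from (6.6, 2.5) to (9.8, 2.8), a distance of √(3.2² + 0.3²) ≈ 3.2.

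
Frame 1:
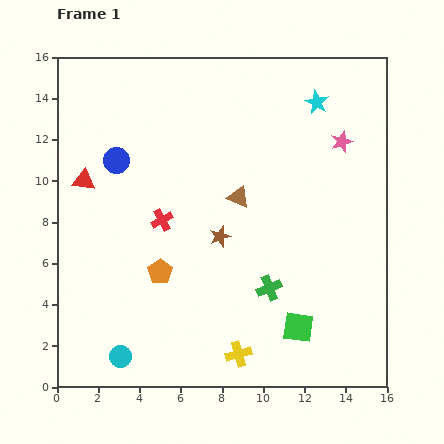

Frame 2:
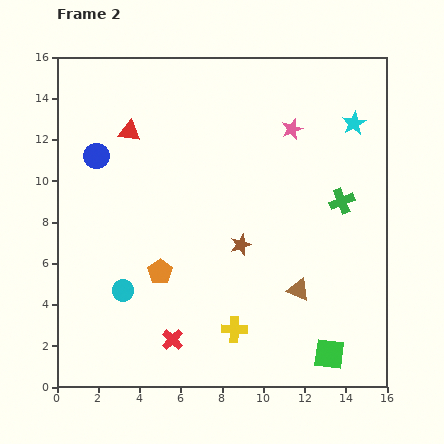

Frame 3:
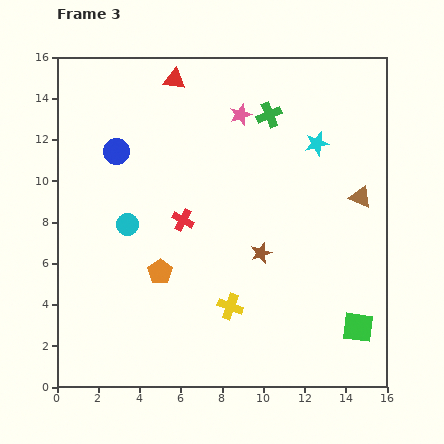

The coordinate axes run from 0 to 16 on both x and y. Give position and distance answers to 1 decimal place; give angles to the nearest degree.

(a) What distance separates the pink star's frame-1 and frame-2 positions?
2.5

The pink star moved from (13.8, 11.9) to (11.4, 12.5), a distance of √(2.4² + 0.6²) ≈ 2.5.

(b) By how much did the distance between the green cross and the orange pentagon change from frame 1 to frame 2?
+4.0

Distance in frame 1: 5.4. Distance in frame 2: 9.4.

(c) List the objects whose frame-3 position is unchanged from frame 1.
the orange pentagon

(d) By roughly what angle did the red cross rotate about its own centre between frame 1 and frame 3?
32° counter-clockwise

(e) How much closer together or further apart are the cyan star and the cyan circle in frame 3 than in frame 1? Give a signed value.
-5.5

Distance in frame 1: 15.5. Distance in frame 3: 10.0.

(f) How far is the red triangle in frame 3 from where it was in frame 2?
3.3

The red triangle moved from (3.5, 12.4) to (5.7, 14.9), a distance of √(2.2² + 2.5²) ≈ 3.3.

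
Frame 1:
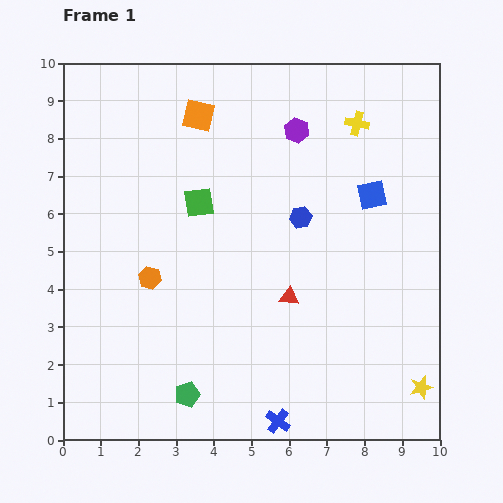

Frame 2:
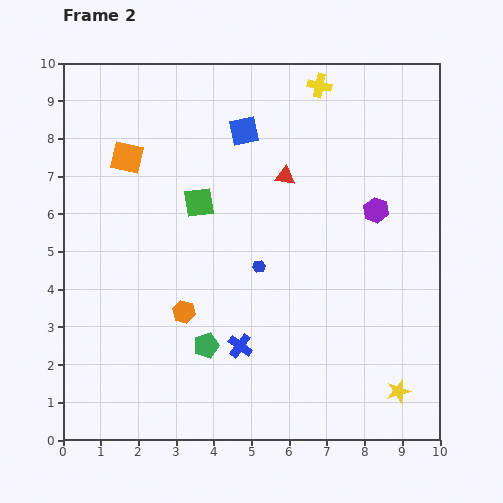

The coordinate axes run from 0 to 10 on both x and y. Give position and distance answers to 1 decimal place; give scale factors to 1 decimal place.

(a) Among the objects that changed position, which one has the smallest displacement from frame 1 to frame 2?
the yellow star

(moved 0.6)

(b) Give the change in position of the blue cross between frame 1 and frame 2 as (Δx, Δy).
(-1.0, 2.0)

The blue cross was at (5.7, 0.5) in frame 1 and (4.7, 2.5) in frame 2.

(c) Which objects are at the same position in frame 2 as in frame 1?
the green square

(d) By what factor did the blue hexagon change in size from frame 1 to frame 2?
0.6×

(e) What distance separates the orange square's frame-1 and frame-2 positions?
2.2

The orange square moved from (3.6, 8.6) to (1.7, 7.5), a distance of √(1.9² + 1.1²) ≈ 2.2.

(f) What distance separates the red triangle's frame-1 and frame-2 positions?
3.2

The red triangle moved from (6.0, 3.8) to (5.9, 7.0), a distance of √(0.1² + 3.2²) ≈ 3.2.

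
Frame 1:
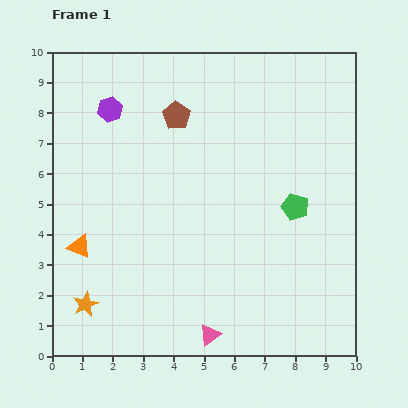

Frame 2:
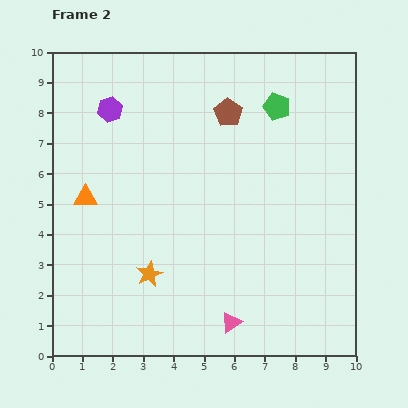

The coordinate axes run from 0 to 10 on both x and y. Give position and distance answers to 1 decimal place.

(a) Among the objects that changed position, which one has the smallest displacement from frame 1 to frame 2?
the pink triangle

(moved 0.8)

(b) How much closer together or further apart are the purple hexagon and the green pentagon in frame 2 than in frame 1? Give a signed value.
-1.4

Distance in frame 1: 6.9. Distance in frame 2: 5.5.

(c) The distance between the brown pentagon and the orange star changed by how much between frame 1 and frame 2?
-1.0

Distance in frame 1: 6.9. Distance in frame 2: 5.9.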